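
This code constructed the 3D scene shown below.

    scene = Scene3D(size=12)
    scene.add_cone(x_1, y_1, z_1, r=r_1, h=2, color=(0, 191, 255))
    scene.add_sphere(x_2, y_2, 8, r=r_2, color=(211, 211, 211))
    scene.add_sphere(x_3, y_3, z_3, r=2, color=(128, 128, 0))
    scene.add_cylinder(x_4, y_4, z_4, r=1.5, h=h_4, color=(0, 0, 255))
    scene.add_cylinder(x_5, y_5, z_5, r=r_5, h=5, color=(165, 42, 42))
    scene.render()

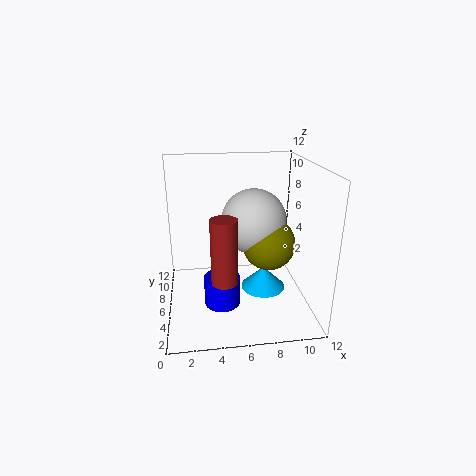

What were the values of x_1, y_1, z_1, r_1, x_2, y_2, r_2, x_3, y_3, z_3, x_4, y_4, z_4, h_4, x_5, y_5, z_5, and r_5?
x_1 = 8.5, y_1 = 7, z_1 = 0.5, r_1 = 2, x_2 = 7, y_2 = 4.5, r_2 = 2.5, x_3 = 8, y_3 = 3.5, z_3 = 6.5, x_4 = 4.5, y_4 = 5, z_4 = 0.5, h_4 = 2.5, x_5 = 4.5, y_5 = 2.5, z_5 = 4, r_5 = 1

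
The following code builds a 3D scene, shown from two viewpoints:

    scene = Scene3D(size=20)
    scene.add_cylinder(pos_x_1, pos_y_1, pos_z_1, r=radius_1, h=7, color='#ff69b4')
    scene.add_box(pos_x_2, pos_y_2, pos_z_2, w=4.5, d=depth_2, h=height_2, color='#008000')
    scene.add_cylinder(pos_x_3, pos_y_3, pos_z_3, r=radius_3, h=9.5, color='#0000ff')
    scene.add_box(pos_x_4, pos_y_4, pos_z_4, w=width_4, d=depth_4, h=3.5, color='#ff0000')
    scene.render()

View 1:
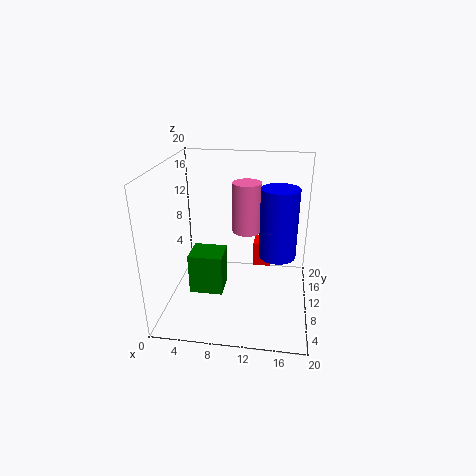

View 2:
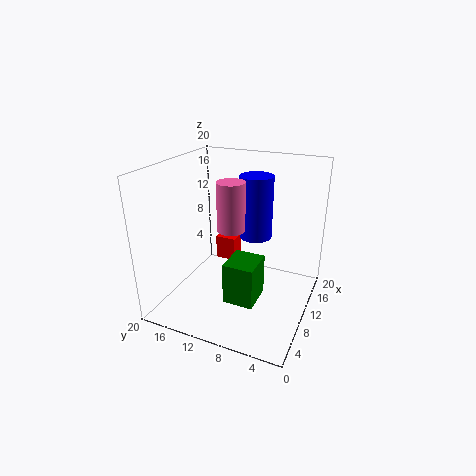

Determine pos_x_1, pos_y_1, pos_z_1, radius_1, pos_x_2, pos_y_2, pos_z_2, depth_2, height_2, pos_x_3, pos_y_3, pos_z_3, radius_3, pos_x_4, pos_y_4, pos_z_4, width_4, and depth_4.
pos_x_1 = 11; pos_y_1 = 11.5; pos_z_1 = 10.5; radius_1 = 2; pos_x_2 = 4; pos_y_2 = 5.5; pos_z_2 = 3.5; depth_2 = 4; height_2 = 5.5; pos_x_3 = 15.5; pos_y_3 = 9.5; pos_z_3 = 8; radius_3 = 2.5; pos_x_4 = 12; pos_y_4 = 11.5; pos_z_4 = 5; width_4 = 2.5; depth_4 = 3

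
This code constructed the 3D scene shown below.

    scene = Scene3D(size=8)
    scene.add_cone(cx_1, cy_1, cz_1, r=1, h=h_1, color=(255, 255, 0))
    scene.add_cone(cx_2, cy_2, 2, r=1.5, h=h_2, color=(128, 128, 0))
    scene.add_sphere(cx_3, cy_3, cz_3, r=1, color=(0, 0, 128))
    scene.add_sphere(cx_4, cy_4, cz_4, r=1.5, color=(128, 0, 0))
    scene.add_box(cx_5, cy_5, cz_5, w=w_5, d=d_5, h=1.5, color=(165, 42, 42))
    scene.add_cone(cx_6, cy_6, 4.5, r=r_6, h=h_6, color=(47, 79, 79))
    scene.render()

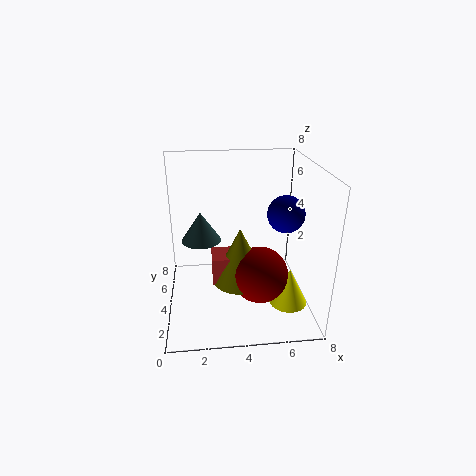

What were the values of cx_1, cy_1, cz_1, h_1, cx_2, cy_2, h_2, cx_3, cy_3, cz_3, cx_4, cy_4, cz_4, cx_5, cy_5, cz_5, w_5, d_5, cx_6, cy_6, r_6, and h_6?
cx_1 = 6.5, cy_1 = 2, cz_1 = 1, h_1 = 2, cx_2 = 4, cy_2 = 3, h_2 = 3, cx_3 = 6.5, cy_3 = 3.5, cz_3 = 5.5, cx_4 = 5, cy_4 = 2.5, cz_4 = 2.5, cx_5 = 2.5, cy_5 = 2.5, cz_5 = 2, w_5 = 1.5, d_5 = 1.5, cx_6 = 2, cy_6 = 3, r_6 = 1, h_6 = 1.5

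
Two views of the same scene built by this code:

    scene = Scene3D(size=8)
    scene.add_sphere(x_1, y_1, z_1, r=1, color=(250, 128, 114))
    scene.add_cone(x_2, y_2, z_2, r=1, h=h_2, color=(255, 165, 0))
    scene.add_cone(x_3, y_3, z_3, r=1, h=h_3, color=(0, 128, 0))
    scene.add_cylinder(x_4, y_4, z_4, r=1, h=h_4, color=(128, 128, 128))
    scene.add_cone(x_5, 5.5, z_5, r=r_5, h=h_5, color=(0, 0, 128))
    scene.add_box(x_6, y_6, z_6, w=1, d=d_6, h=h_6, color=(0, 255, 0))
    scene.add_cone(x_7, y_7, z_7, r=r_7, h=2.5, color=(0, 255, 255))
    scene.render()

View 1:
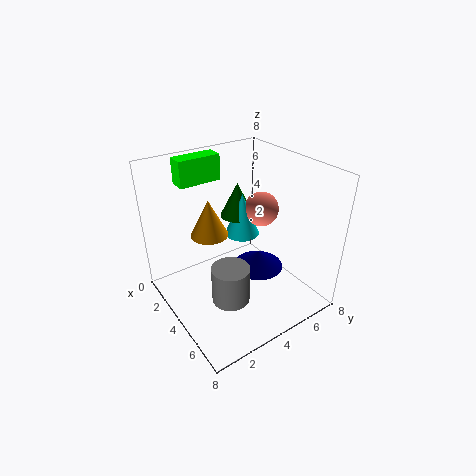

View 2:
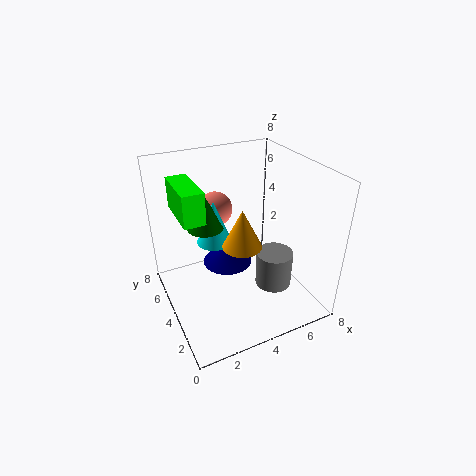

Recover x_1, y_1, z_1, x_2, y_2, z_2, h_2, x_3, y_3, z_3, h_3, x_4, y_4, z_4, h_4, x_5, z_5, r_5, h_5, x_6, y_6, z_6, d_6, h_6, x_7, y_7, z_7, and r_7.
x_1 = 3.5
y_1 = 6
z_1 = 5
x_2 = 3.5
y_2 = 2.5
z_2 = 4.5
h_2 = 2
x_3 = 2.5
y_3 = 5
z_3 = 4.5
h_3 = 2
x_4 = 5.5
y_4 = 2.5
z_4 = 1.5
h_4 = 2
x_5 = 4
z_5 = 1.5
r_5 = 1.5
h_5 = 1
x_6 = 0.5
y_6 = 2
z_6 = 6.5
d_6 = 2.5
h_6 = 1.5
x_7 = 3
y_7 = 5
z_7 = 3.5
r_7 = 1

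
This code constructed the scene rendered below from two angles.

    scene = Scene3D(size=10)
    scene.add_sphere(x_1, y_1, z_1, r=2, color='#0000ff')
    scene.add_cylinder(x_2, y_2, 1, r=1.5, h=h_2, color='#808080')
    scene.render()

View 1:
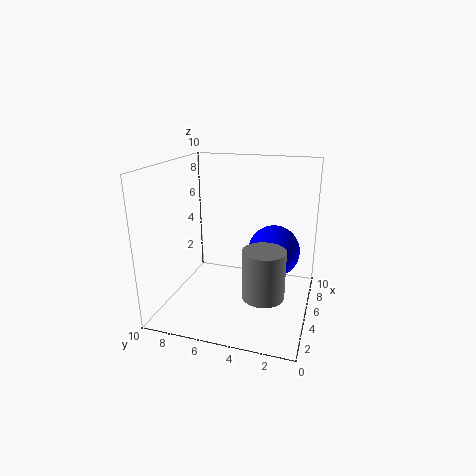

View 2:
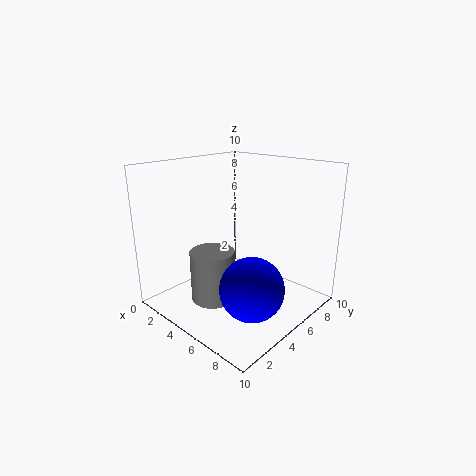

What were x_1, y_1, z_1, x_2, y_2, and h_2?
x_1 = 8
y_1 = 3
z_1 = 3
x_2 = 4.5
y_2 = 3
h_2 = 3.5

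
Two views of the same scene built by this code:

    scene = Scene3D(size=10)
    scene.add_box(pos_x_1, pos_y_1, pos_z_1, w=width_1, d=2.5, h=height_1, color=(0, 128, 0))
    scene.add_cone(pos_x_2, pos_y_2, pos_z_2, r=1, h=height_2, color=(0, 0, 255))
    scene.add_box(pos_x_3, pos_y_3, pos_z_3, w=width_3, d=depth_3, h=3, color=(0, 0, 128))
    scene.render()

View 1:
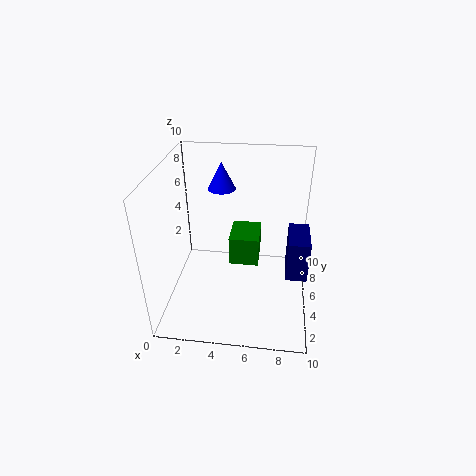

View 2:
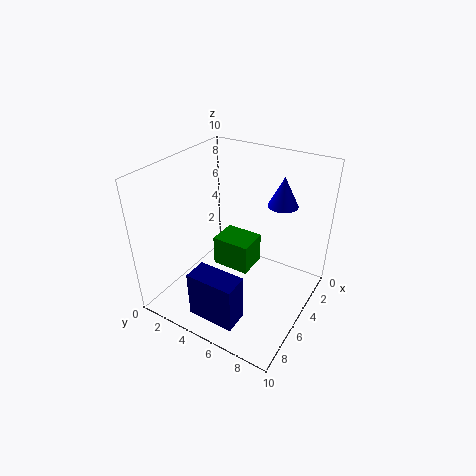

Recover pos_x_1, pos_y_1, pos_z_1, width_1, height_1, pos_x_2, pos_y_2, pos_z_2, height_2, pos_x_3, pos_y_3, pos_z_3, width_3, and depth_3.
pos_x_1 = 4.5; pos_y_1 = 4; pos_z_1 = 3.5; width_1 = 2; height_1 = 2; pos_x_2 = 3.5; pos_y_2 = 7.5; pos_z_2 = 7.5; height_2 = 2; pos_x_3 = 8.5; pos_y_3 = 4.5; pos_z_3 = 2; width_3 = 1.5; depth_3 = 3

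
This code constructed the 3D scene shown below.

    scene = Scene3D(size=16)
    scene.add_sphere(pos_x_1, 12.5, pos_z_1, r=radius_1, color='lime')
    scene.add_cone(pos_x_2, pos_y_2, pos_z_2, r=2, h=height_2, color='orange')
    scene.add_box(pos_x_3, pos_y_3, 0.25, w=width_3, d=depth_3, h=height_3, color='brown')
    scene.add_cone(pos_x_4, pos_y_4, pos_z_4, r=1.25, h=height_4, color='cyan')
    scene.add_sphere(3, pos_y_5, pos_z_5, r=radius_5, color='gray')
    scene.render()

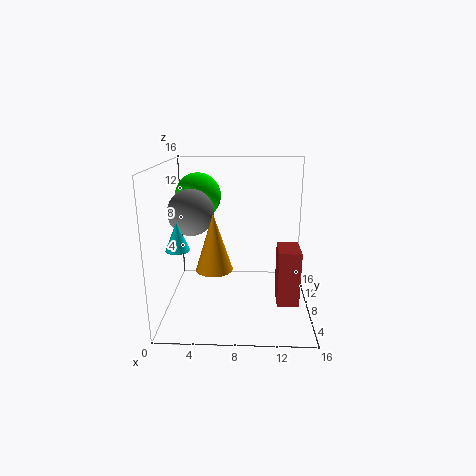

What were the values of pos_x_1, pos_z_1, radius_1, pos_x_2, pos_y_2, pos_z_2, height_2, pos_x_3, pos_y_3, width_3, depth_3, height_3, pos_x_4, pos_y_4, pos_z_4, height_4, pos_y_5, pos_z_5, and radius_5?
pos_x_1 = 3; pos_z_1 = 11.75; radius_1 = 2.75; pos_x_2 = 5.5; pos_y_2 = 6.25; pos_z_2 = 5; height_2 = 6.25; pos_x_3 = 12.5; pos_y_3 = 6.5; width_3 = 2.5; depth_3 = 3.75; height_3 = 6.5; pos_x_4 = 2; pos_y_4 = 4.75; pos_z_4 = 7.75; height_4 = 3; pos_y_5 = 7.5; pos_z_5 = 11; radius_5 = 2.5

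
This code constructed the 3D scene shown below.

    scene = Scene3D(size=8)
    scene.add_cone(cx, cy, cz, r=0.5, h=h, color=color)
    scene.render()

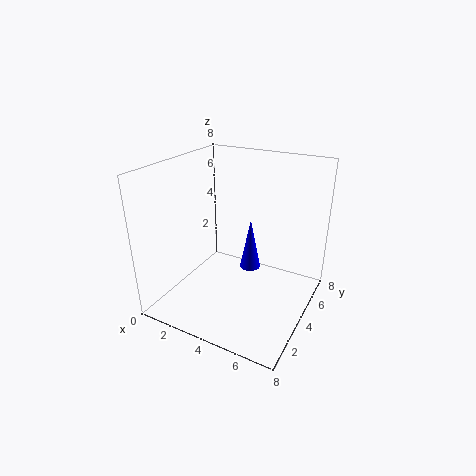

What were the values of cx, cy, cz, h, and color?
cx = 5.5
cy = 2.5
cz = 3.5
h = 2.5
color = 'blue'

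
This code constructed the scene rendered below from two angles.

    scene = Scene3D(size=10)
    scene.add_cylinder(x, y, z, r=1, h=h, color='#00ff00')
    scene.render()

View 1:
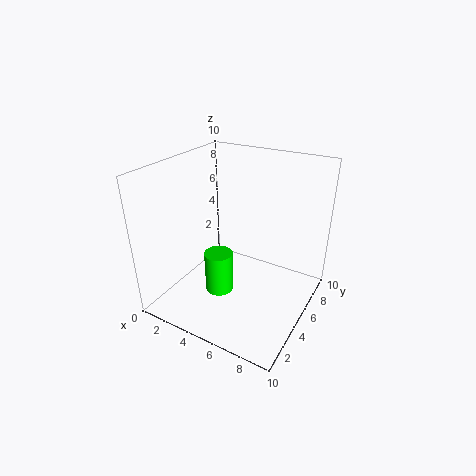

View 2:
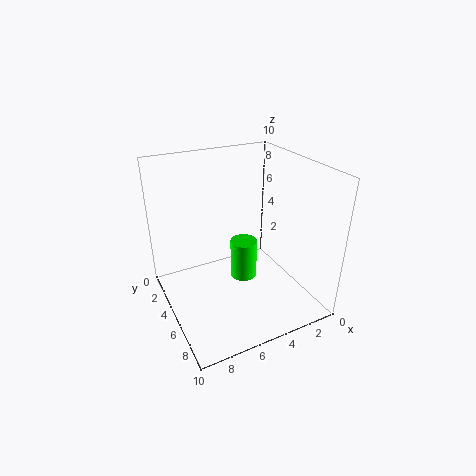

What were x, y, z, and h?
x = 4
y = 4
z = 1
h = 3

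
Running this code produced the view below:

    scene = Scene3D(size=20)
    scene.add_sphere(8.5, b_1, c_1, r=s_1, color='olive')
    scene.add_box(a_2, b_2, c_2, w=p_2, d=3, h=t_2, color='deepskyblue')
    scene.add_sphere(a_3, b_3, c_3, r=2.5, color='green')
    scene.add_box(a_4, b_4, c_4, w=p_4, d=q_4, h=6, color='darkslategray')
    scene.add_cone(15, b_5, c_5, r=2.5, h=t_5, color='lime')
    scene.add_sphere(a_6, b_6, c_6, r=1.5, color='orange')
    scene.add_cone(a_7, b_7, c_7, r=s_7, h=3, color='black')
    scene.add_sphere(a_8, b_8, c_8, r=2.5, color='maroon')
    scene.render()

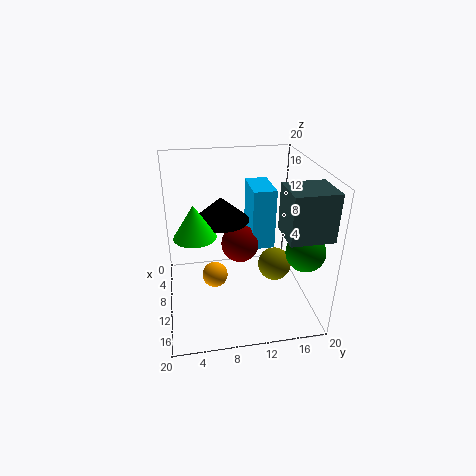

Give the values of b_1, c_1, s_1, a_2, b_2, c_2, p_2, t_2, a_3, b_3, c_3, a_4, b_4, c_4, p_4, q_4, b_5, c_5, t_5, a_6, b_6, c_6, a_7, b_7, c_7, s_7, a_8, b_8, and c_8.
b_1 = 16, c_1 = 4, s_1 = 2.5, a_2 = 7, b_2 = 11.5, c_2 = 9.5, p_2 = 5.5, t_2 = 8, a_3 = 16, b_3 = 17.5, c_3 = 10.5, a_4 = 13.5, b_4 = 14.5, c_4 = 13, p_4 = 5, q_4 = 5.5, b_5 = 4, c_5 = 13.5, t_5 = 4, a_6 = 16.5, b_6 = 6, c_6 = 9, a_7 = 12, b_7 = 7.5, c_7 = 14, s_7 = 3.5, a_8 = 11.5, b_8 = 10, c_8 = 10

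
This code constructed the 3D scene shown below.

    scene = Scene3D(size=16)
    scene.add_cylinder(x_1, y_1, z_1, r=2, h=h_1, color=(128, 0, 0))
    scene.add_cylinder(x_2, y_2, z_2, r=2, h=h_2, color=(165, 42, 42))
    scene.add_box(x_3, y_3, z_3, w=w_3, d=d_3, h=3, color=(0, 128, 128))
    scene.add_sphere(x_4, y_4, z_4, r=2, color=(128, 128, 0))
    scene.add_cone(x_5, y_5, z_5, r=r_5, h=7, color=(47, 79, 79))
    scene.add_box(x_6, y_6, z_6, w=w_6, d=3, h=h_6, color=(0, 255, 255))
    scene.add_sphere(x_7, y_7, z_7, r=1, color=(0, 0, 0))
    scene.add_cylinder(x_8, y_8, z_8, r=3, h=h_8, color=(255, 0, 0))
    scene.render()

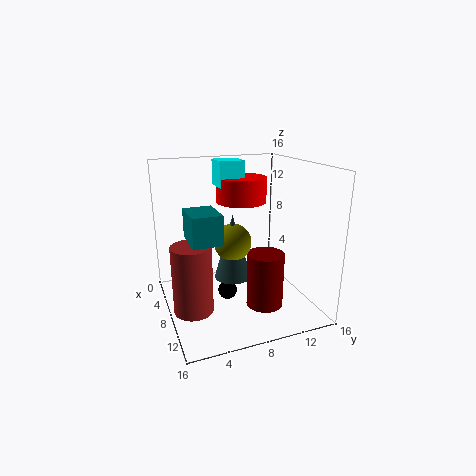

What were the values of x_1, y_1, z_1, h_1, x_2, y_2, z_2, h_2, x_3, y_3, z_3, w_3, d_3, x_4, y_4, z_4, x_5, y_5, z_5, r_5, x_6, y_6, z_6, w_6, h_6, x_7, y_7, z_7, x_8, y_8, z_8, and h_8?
x_1 = 11
y_1 = 10
z_1 = 1
h_1 = 6
x_2 = 11
y_2 = 2
z_2 = 2
h_2 = 7
x_3 = 8
y_3 = 2
z_3 = 9
w_3 = 4
d_3 = 3
x_4 = 9
y_4 = 7
z_4 = 8
x_5 = 9
y_5 = 7
z_5 = 4
r_5 = 2
x_6 = 2
y_6 = 7
z_6 = 13
w_6 = 3
h_6 = 3
x_7 = 10
y_7 = 6
z_7 = 3
x_8 = 4
y_8 = 10
z_8 = 11
h_8 = 3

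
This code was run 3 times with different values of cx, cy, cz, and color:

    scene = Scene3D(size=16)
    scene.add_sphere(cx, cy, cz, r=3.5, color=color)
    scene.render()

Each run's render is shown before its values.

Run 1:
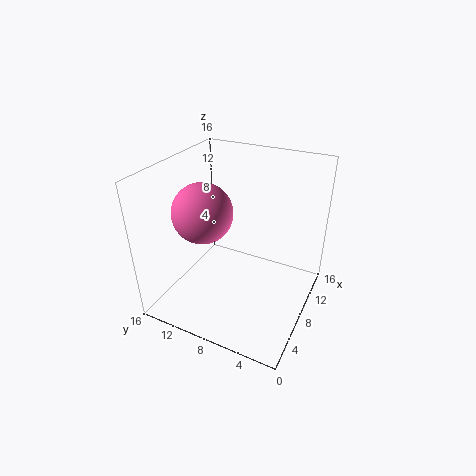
cx = 8, cy = 12.5, cz = 10, color = 'hotpink'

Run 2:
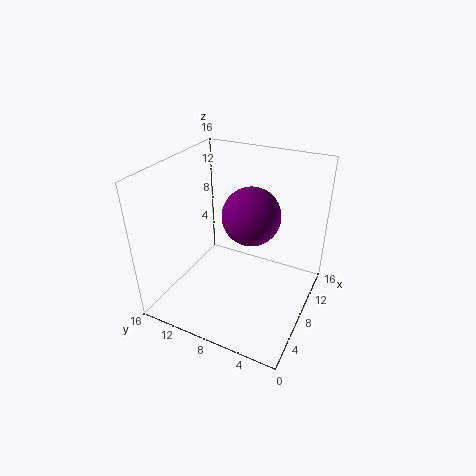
cx = 11.5, cy = 8, cz = 9, color = 'purple'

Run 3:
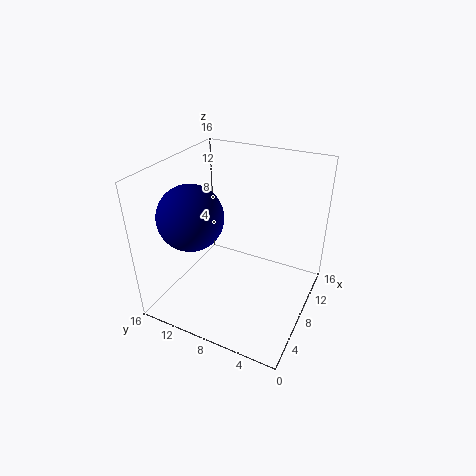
cx = 5, cy = 12, cz = 11, color = 'navy'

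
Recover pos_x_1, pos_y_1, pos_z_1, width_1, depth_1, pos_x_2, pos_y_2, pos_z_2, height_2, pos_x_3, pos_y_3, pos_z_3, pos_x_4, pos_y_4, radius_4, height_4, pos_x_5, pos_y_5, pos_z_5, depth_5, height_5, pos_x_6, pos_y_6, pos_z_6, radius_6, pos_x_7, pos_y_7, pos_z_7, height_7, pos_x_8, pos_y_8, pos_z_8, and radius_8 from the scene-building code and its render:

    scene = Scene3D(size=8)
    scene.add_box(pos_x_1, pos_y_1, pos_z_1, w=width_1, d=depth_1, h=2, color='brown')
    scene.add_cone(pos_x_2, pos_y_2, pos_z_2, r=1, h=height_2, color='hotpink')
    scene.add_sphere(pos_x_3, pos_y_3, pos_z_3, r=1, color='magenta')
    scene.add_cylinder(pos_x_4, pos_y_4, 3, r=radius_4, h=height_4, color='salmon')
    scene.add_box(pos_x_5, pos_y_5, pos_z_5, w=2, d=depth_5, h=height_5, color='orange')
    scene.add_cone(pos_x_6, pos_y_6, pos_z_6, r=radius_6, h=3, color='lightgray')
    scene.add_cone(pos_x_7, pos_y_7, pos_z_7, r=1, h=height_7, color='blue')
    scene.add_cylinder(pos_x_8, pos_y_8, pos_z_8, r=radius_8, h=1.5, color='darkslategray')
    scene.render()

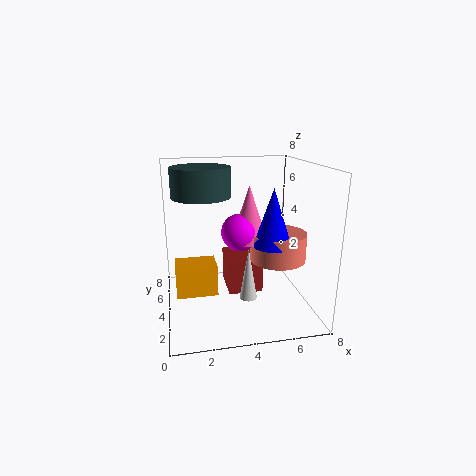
pos_x_1 = 3.5; pos_y_1 = 4; pos_z_1 = 0.5; width_1 = 2; depth_1 = 2.5; pos_x_2 = 4.5; pos_y_2 = 3.5; pos_z_2 = 4; height_2 = 3; pos_x_3 = 4; pos_y_3 = 3.5; pos_z_3 = 4.5; pos_x_4 = 6; pos_y_4 = 3; radius_4 = 1.5; height_4 = 1.5; pos_x_5 = 0.5; pos_y_5 = 1.5; pos_z_5 = 2; depth_5 = 1.5; height_5 = 1.5; pos_x_6 = 4.5; pos_y_6 = 3.5; pos_z_6 = 0.5; radius_6 = 0.5; pos_x_7 = 5.5; pos_y_7 = 2.5; pos_z_7 = 4; height_7 = 3; pos_x_8 = 2; pos_y_8 = 3.5; pos_z_8 = 6.5; radius_8 = 1.5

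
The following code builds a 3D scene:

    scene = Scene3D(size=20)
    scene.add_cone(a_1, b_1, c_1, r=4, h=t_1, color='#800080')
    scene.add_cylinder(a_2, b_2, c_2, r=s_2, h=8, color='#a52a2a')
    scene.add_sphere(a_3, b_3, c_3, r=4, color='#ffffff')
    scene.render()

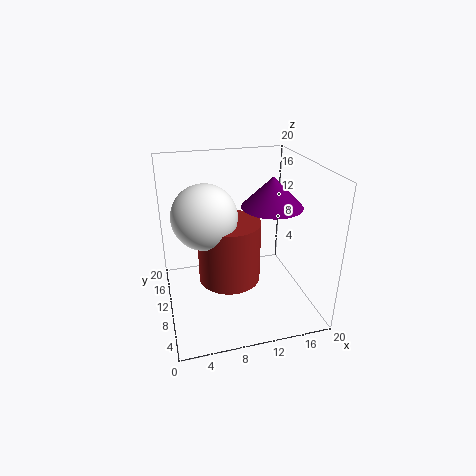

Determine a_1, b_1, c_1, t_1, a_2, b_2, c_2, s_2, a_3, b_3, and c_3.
a_1 = 14; b_1 = 8; c_1 = 15; t_1 = 4; a_2 = 8; b_2 = 7; c_2 = 6; s_2 = 4; a_3 = 5; b_3 = 7; c_3 = 15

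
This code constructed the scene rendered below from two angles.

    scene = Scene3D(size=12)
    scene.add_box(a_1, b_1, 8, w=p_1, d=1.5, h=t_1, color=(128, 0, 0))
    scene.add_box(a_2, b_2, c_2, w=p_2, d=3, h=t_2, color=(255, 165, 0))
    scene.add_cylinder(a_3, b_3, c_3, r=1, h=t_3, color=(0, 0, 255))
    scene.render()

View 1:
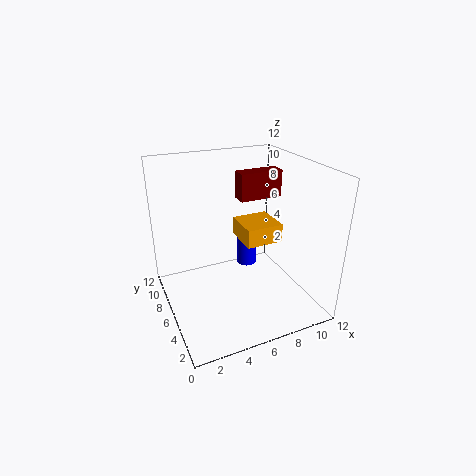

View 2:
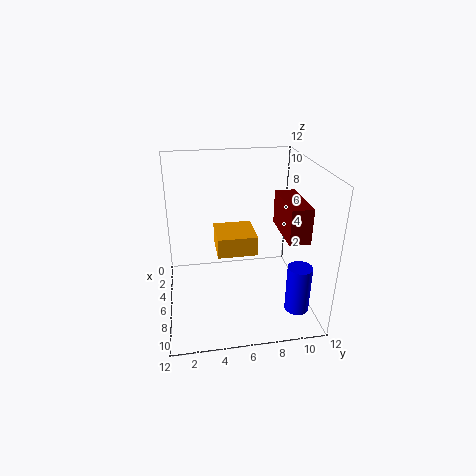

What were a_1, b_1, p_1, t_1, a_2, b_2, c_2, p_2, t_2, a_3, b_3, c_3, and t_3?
a_1 = 7.5; b_1 = 8.5; p_1 = 4; t_1 = 2.5; a_2 = 6; b_2 = 4; c_2 = 6; p_2 = 3; t_2 = 1.5; a_3 = 9; b_3 = 10.5; c_3 = 0.5; t_3 = 4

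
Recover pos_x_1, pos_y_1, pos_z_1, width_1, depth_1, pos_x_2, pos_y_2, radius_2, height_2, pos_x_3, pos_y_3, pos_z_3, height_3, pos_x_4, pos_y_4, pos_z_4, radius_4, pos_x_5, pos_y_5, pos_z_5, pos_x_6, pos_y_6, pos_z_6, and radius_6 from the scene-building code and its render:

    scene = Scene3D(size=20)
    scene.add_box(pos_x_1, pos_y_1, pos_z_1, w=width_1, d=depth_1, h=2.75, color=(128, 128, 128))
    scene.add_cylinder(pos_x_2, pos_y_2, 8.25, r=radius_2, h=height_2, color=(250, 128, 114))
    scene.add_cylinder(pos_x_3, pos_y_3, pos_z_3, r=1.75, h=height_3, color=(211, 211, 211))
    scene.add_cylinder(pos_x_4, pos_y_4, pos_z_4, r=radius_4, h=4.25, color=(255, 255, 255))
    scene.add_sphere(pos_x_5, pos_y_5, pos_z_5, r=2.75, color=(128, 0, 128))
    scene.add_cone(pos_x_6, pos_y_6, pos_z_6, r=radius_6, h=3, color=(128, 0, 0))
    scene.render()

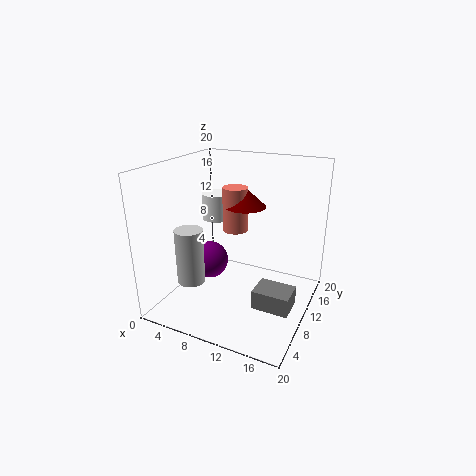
pos_x_1 = 13, pos_y_1 = 8, pos_z_1 = 0.5, width_1 = 5.25, depth_1 = 4, pos_x_2 = 6.5, pos_y_2 = 16.25, radius_2 = 2, height_2 = 7, pos_x_3 = 6.75, pos_y_3 = 3, pos_z_3 = 6.25, height_3 = 7, pos_x_4 = 2.75, pos_y_4 = 16.75, pos_z_4 = 9.5, radius_4 = 2.25, pos_x_5 = 5, pos_y_5 = 10.5, pos_z_5 = 5.25, pos_x_6 = 8, pos_y_6 = 16.75, pos_z_6 = 12.25, radius_6 = 3.25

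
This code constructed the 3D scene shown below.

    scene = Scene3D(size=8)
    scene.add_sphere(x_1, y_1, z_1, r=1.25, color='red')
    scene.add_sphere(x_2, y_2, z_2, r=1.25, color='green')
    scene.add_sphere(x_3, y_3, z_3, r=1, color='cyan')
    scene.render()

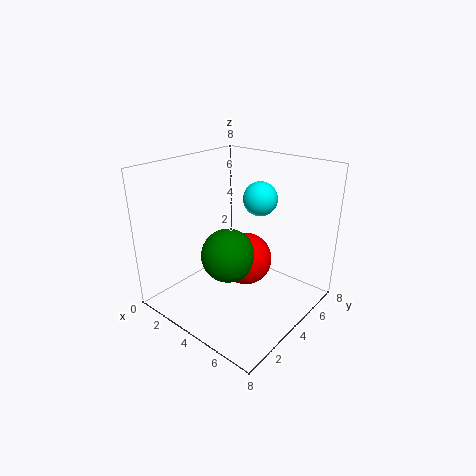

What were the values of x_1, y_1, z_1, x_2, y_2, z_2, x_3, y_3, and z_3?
x_1 = 5.75, y_1 = 2.5, z_1 = 4, x_2 = 5.5, y_2 = 1.5, z_2 = 4.5, x_3 = 4, y_3 = 6, z_3 = 5.75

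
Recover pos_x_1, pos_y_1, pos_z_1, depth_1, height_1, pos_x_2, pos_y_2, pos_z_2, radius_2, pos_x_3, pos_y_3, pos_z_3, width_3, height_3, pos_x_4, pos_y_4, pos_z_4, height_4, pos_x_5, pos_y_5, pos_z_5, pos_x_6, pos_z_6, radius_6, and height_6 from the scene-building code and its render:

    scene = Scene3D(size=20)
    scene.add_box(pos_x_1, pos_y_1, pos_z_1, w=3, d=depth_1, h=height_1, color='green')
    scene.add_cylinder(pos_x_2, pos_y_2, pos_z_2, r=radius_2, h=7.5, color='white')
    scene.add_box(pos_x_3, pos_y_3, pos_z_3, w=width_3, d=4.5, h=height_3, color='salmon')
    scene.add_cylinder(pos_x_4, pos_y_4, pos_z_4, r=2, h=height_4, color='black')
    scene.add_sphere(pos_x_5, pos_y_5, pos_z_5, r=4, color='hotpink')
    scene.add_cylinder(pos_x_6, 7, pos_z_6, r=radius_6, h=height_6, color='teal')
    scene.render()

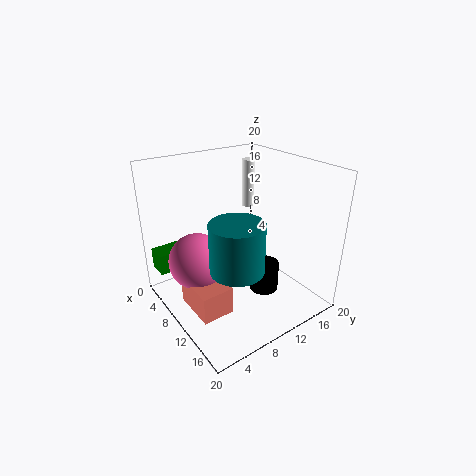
pos_x_1 = 1.5, pos_y_1 = 0.5, pos_z_1 = 4.5, depth_1 = 4, height_1 = 3, pos_x_2 = 3, pos_y_2 = 17, pos_z_2 = 11, radius_2 = 1, pos_x_3 = 6.5, pos_y_3 = 2.5, pos_z_3 = 0.5, width_3 = 6.5, height_3 = 4, pos_x_4 = 13.5, pos_y_4 = 12, pos_z_4 = 3, height_4 = 4, pos_x_5 = 7, pos_y_5 = 5, pos_z_5 = 6.5, pos_x_6 = 14, pos_z_6 = 8, radius_6 = 3.5, height_6 = 6.5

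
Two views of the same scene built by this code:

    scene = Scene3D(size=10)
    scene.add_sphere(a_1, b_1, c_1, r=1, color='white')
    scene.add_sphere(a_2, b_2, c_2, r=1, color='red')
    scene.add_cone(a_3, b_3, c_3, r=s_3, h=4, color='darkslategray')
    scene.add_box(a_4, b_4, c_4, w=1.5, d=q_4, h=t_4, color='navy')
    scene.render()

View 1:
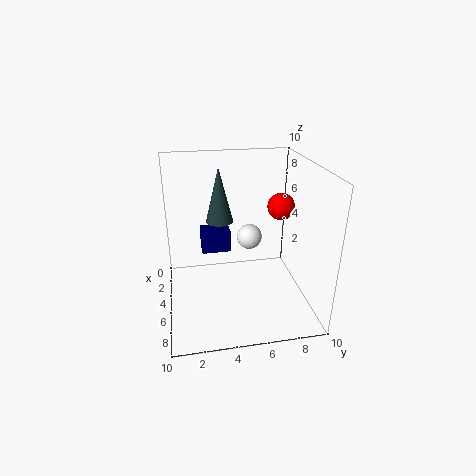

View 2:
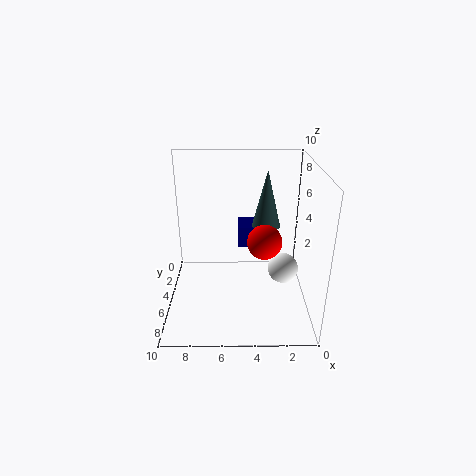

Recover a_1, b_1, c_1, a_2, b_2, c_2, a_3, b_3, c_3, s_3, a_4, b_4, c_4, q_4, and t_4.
a_1 = 2, b_1 = 6.5, c_1 = 3.5, a_2 = 3.5, b_2 = 8.5, c_2 = 6.5, a_3 = 3, b_3 = 4, c_3 = 5.5, s_3 = 1, a_4 = 3.5, b_4 = 2.5, c_4 = 4, q_4 = 2, t_4 = 1.5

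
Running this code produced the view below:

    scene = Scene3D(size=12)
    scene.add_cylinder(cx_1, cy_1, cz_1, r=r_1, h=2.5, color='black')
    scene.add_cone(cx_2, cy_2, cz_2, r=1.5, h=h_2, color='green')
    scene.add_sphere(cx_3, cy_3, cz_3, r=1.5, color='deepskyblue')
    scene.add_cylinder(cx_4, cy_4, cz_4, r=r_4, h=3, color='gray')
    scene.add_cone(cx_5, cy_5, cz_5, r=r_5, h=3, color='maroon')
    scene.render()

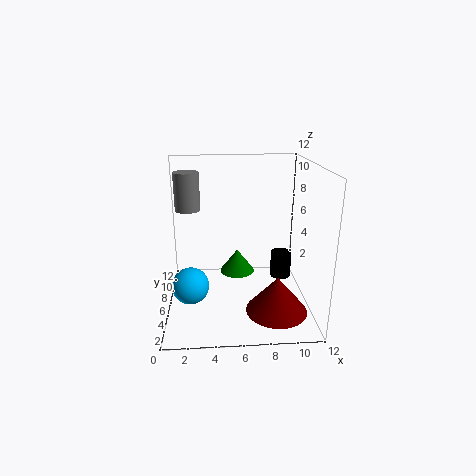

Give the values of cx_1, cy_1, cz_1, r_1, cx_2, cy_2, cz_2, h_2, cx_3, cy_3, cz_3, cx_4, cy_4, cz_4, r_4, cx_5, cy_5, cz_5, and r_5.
cx_1 = 10.5
cy_1 = 9.5
cz_1 = 0.5
r_1 = 1
cx_2 = 6
cy_2 = 7
cz_2 = 2.5
h_2 = 2
cx_3 = 2
cy_3 = 4.5
cz_3 = 2.5
cx_4 = 2
cy_4 = 6
cz_4 = 8.5
r_4 = 1
cx_5 = 9
cy_5 = 3.5
cz_5 = 0.5
r_5 = 2.5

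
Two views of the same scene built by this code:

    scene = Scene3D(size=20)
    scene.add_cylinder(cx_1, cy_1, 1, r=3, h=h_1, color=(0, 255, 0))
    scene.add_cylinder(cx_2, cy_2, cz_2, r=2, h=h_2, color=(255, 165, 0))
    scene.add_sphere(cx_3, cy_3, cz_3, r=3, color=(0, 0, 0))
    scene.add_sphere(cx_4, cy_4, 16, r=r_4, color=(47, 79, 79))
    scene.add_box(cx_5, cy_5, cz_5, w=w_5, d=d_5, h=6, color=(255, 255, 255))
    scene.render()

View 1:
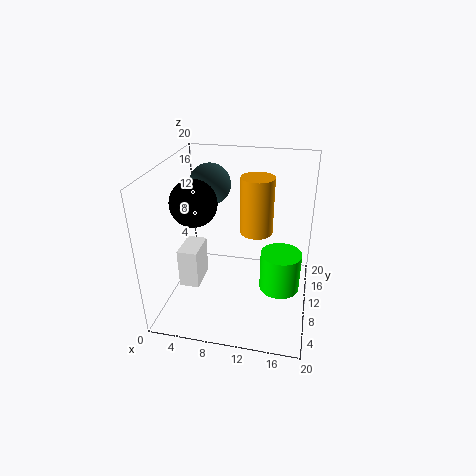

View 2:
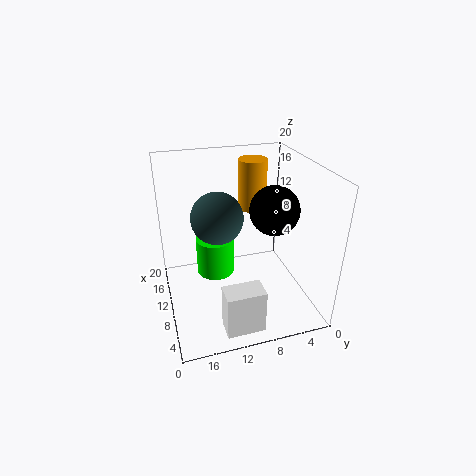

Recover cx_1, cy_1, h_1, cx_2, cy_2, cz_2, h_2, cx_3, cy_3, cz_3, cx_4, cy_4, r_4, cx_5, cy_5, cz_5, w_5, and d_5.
cx_1 = 16; cy_1 = 12; h_1 = 6; cx_2 = 13; cy_2 = 7; cz_2 = 13; h_2 = 7; cx_3 = 5; cy_3 = 7; cz_3 = 16; cx_4 = 5; cy_4 = 14; r_4 = 3; cx_5 = 1; cy_5 = 9; cz_5 = 1; w_5 = 3; d_5 = 5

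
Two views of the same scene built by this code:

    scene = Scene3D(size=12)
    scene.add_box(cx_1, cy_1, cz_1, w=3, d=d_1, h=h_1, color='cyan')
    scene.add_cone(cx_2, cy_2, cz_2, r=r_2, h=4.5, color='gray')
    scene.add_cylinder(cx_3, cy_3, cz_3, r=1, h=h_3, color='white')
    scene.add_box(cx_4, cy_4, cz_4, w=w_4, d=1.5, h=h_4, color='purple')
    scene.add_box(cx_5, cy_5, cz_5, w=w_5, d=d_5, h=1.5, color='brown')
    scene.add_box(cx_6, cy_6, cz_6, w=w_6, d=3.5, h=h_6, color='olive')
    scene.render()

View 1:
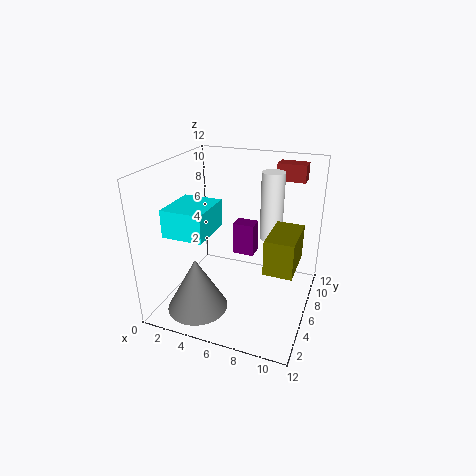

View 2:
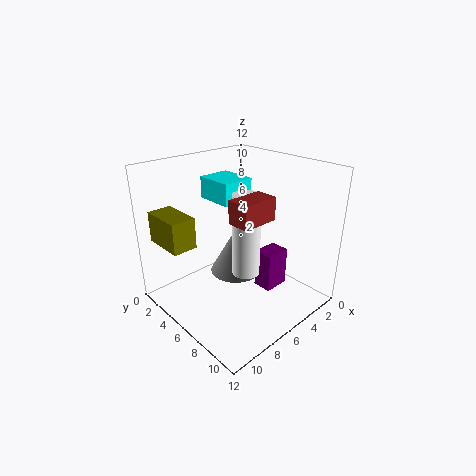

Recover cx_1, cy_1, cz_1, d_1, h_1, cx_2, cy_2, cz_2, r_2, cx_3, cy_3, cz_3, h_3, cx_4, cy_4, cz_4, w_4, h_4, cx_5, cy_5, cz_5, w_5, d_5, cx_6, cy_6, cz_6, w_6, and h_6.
cx_1 = 2.5
cy_1 = 0.5
cz_1 = 8
d_1 = 3.5
h_1 = 2
cx_2 = 3.5
cy_2 = 3
cz_2 = 0.5
r_2 = 2.5
cx_3 = 8
cy_3 = 9
cz_3 = 5
h_3 = 6
cx_4 = 4.5
cy_4 = 8.5
cz_4 = 3
w_4 = 2
h_4 = 3
cx_5 = 8
cy_5 = 10
cz_5 = 10
w_5 = 2.5
d_5 = 1.5
cx_6 = 9.5
cy_6 = 1.5
cz_6 = 6
w_6 = 2
h_6 = 2.5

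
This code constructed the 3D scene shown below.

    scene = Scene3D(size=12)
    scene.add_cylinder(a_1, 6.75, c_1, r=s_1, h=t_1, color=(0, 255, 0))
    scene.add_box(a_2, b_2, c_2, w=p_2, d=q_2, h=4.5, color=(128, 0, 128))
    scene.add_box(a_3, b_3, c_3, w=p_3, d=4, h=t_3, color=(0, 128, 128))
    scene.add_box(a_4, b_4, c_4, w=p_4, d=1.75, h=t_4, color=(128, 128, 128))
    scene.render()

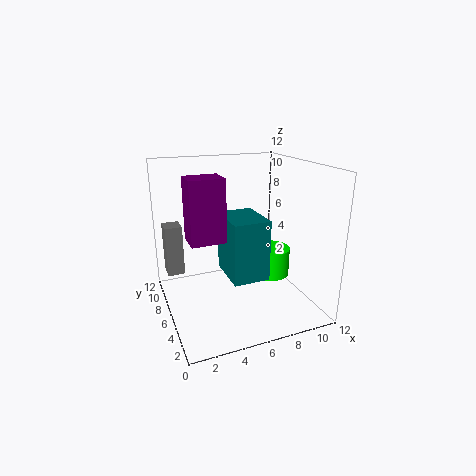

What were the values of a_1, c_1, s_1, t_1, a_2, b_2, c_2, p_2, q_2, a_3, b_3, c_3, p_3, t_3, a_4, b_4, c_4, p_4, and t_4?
a_1 = 9.5; c_1 = 1.75; s_1 = 1.75; t_1 = 2.5; a_2 = 1.25; b_2 = 2.5; c_2 = 7.25; p_2 = 2.5; q_2 = 2; a_3 = 4.75; b_3 = 3.5; c_3 = 3; p_3 = 3; t_3 = 5; a_4 = 0.5; b_4 = 9; c_4 = 2; p_4 = 1.5; t_4 = 4.5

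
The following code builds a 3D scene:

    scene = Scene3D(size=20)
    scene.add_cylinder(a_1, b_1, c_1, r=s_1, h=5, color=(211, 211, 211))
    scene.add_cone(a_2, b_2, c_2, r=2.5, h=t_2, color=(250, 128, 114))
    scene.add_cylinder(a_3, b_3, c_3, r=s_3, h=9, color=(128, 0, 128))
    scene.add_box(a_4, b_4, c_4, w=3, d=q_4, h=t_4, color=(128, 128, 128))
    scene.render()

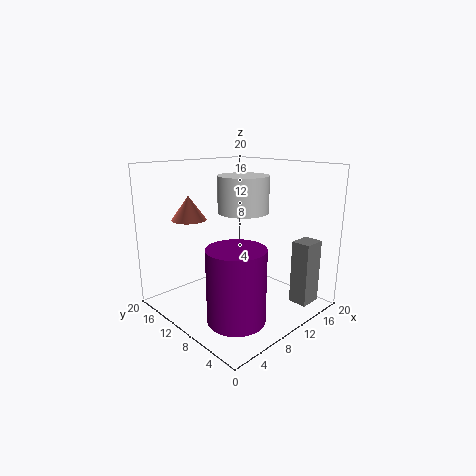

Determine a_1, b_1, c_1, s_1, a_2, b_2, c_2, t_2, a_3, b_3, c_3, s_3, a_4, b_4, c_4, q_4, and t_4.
a_1 = 11
b_1 = 10
c_1 = 13.5
s_1 = 3.5
a_2 = 6.5
b_2 = 16.5
c_2 = 12
t_2 = 3.5
a_3 = 4
b_3 = 4
c_3 = 2.5
s_3 = 3.5
a_4 = 13
b_4 = 0.5
c_4 = 2
q_4 = 2.5
t_4 = 8.5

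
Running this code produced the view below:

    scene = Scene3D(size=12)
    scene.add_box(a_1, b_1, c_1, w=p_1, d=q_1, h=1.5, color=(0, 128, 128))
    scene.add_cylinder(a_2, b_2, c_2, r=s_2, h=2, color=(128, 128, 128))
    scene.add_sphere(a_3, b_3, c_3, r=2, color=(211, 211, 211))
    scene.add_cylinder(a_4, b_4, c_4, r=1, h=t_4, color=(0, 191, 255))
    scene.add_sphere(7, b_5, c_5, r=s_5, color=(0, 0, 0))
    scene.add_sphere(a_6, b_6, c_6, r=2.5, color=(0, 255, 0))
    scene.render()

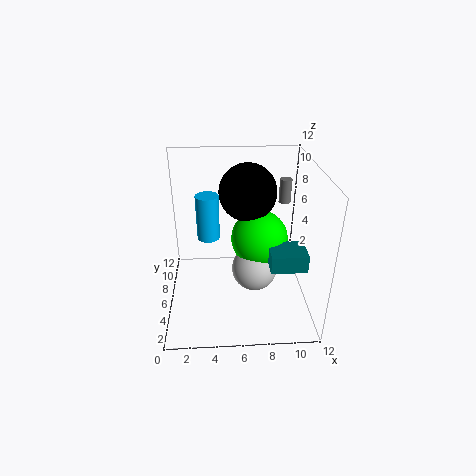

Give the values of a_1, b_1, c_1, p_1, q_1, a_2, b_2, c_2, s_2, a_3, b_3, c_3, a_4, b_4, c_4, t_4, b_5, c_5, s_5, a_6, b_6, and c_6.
a_1 = 8.5; b_1 = 3.5; c_1 = 4; p_1 = 3; q_1 = 2.5; a_2 = 10; b_2 = 7.5; c_2 = 8.5; s_2 = 0.5; a_3 = 7.5; b_3 = 6.5; c_3 = 2.5; a_4 = 3.5; b_4 = 8; c_4 = 5; t_4 = 4; b_5 = 8.5; c_5 = 9; s_5 = 2.5; a_6 = 8; b_6 = 7.5; c_6 = 5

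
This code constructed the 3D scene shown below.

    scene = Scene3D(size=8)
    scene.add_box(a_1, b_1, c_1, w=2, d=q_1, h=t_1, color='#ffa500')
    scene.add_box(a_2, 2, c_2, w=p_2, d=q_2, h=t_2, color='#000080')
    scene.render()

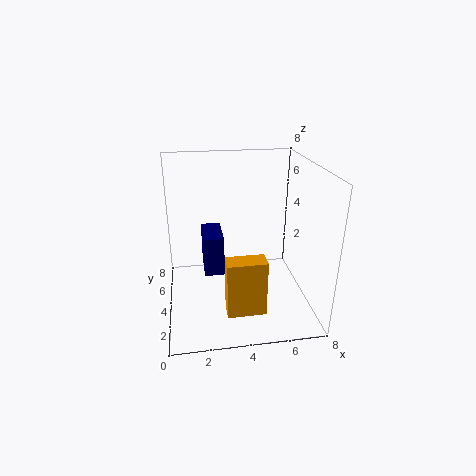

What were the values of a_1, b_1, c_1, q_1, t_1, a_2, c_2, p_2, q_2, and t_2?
a_1 = 3; b_1 = 1; c_1 = 1; q_1 = 1; t_1 = 3; a_2 = 2; c_2 = 3; p_2 = 1; q_2 = 2; t_2 = 2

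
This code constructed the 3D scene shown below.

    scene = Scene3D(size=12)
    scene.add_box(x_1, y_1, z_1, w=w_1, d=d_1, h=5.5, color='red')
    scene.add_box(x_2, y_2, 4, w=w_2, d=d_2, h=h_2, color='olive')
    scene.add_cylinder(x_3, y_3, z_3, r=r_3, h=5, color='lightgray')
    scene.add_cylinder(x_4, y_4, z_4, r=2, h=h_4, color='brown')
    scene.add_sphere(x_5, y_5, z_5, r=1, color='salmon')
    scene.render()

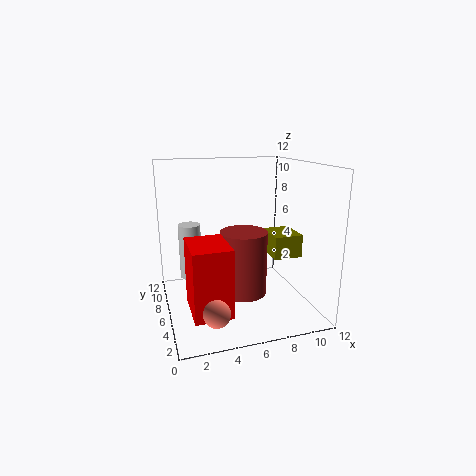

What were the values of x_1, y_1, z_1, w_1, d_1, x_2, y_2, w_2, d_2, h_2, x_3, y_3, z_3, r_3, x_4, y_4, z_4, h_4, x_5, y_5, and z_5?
x_1 = 1.5
y_1 = 2
z_1 = 1
w_1 = 3
d_1 = 4
x_2 = 9
y_2 = 5
w_2 = 2.5
d_2 = 3
h_2 = 2
x_3 = 2.5
y_3 = 9.5
z_3 = 1.5
r_3 = 1
x_4 = 6.5
y_4 = 6
z_4 = 1
h_4 = 5.5
x_5 = 3
y_5 = 1.5
z_5 = 2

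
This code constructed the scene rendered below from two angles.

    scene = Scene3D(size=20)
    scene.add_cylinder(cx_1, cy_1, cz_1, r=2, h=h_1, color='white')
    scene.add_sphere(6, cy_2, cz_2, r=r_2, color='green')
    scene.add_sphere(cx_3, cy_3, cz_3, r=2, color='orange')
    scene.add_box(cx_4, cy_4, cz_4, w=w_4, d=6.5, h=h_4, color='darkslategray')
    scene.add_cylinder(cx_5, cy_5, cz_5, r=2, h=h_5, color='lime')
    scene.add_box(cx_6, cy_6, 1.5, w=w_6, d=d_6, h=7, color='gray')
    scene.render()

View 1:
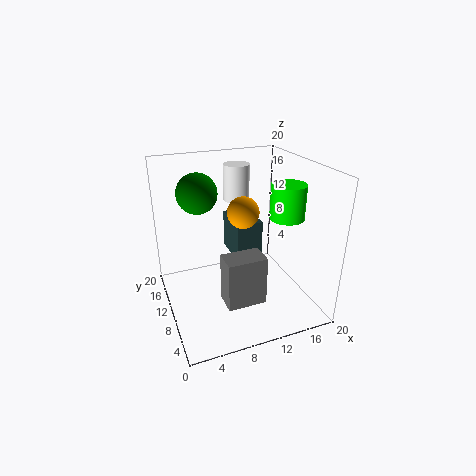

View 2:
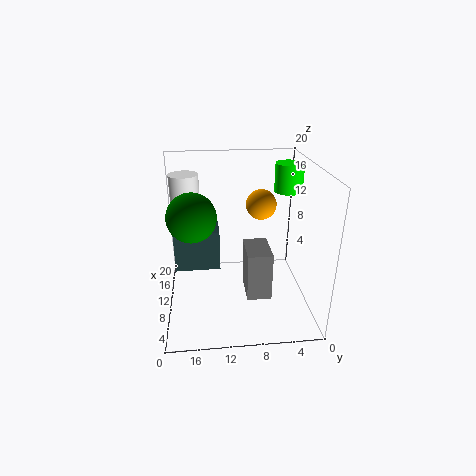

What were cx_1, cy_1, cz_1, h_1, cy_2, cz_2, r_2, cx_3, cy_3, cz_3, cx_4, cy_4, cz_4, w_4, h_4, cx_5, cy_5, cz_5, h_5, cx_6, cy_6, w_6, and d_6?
cx_1 = 12.5; cy_1 = 17; cz_1 = 13; h_1 = 5.5; cy_2 = 16; cz_2 = 15; r_2 = 3; cx_3 = 9.5; cy_3 = 7; cz_3 = 15; cx_4 = 11; cy_4 = 12.5; cz_4 = 4.5; w_4 = 4; h_4 = 6; cx_5 = 13; cy_5 = 2.5; cz_5 = 15.5; h_5 = 4; cx_6 = 7; cy_6 = 5.5; w_6 = 5.5; d_6 = 3.5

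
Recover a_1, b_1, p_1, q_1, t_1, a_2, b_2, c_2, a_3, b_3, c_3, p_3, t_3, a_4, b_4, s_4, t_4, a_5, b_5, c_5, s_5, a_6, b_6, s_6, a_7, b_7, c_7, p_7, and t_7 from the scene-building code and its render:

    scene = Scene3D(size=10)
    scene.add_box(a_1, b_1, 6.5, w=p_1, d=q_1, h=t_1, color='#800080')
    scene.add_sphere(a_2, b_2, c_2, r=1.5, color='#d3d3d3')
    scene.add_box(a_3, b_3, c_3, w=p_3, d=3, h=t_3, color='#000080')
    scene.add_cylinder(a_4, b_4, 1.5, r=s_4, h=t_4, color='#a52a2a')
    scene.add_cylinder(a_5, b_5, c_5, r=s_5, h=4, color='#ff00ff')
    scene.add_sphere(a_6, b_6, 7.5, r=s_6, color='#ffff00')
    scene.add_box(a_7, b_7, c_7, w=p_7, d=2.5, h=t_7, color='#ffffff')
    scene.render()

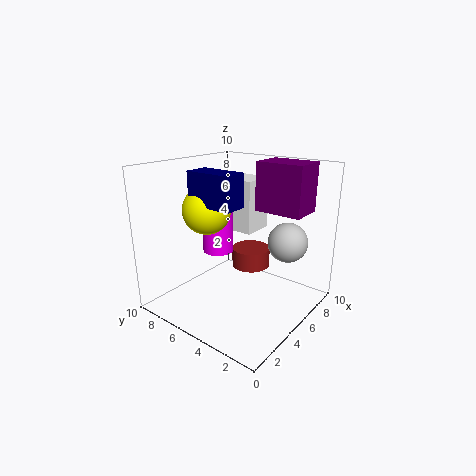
a_1 = 7; b_1 = 1.5; p_1 = 2.5; q_1 = 3.5; t_1 = 3.5; a_2 = 8.5; b_2 = 3; c_2 = 4; a_3 = 1.5; b_3 = 3; c_3 = 8; p_3 = 1.5; t_3 = 2; a_4 = 8; b_4 = 6; s_4 = 1.5; t_4 = 1.5; a_5 = 3.5; b_5 = 5.5; c_5 = 4.5; s_5 = 1; a_6 = 2.5; b_6 = 5.5; s_6 = 1.5; a_7 = 7; b_7 = 5.5; c_7 = 4.5; p_7 = 2.5; t_7 = 4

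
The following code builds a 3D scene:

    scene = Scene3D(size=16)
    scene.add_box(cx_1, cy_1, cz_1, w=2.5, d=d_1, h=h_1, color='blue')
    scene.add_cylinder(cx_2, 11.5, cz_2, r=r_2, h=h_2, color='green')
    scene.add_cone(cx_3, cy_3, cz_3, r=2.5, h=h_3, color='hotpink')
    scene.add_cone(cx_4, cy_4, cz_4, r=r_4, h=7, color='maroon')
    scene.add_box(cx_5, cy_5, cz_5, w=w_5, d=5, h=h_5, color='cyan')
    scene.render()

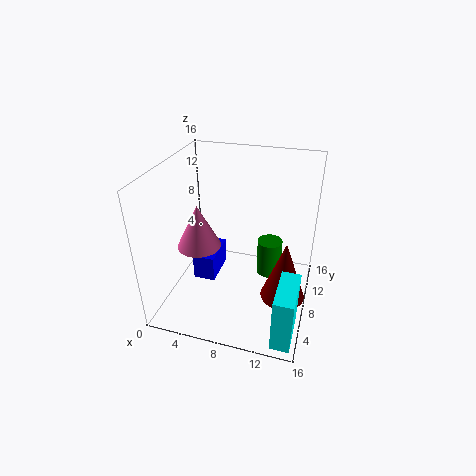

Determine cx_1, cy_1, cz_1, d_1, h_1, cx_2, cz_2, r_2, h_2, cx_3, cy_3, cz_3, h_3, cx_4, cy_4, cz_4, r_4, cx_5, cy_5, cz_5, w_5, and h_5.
cx_1 = 3; cy_1 = 6.5; cz_1 = 2.5; d_1 = 4.5; h_1 = 3; cx_2 = 11; cz_2 = 1.5; r_2 = 1.5; h_2 = 4.5; cx_3 = 3.5; cy_3 = 7.5; cz_3 = 6.5; h_3 = 5; cx_4 = 13.5; cy_4 = 7.5; cz_4 = 1.5; r_4 = 2.5; cx_5 = 13.5; cy_5 = 0.5; cz_5 = 0.5; w_5 = 2; h_5 = 6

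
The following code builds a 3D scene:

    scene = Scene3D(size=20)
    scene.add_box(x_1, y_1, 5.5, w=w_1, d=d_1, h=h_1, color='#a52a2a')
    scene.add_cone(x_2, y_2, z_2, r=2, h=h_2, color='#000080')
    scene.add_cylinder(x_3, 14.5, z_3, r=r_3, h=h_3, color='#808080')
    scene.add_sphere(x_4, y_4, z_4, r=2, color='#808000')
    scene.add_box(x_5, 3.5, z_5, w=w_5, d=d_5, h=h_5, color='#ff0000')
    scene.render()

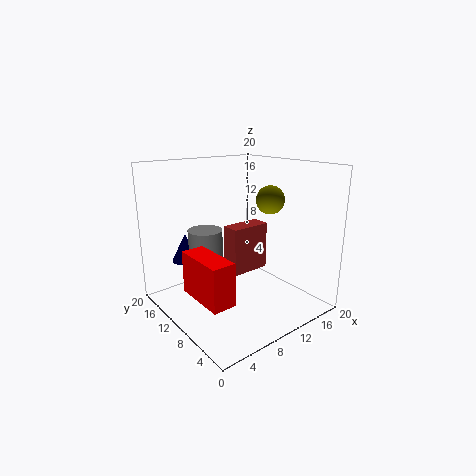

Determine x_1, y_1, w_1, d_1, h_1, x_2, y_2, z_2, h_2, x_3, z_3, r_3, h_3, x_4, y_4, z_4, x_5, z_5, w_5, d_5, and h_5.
x_1 = 8, y_1 = 8, w_1 = 5.5, d_1 = 2.5, h_1 = 6.5, x_2 = 5, y_2 = 16, z_2 = 6, h_2 = 4, x_3 = 7.5, z_3 = 2, r_3 = 2.5, h_3 = 8.5, x_4 = 14.5, y_4 = 8.5, z_4 = 15, x_5 = 1.5, z_5 = 4.5, w_5 = 3, d_5 = 7, h_5 = 5.5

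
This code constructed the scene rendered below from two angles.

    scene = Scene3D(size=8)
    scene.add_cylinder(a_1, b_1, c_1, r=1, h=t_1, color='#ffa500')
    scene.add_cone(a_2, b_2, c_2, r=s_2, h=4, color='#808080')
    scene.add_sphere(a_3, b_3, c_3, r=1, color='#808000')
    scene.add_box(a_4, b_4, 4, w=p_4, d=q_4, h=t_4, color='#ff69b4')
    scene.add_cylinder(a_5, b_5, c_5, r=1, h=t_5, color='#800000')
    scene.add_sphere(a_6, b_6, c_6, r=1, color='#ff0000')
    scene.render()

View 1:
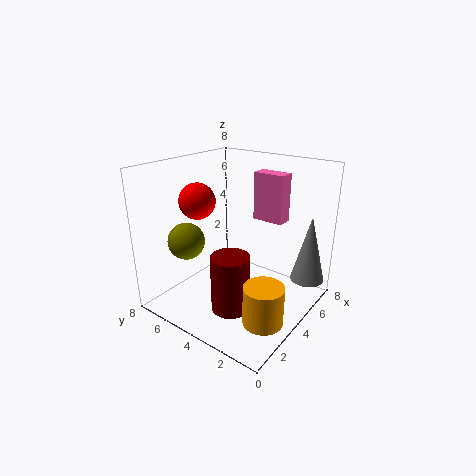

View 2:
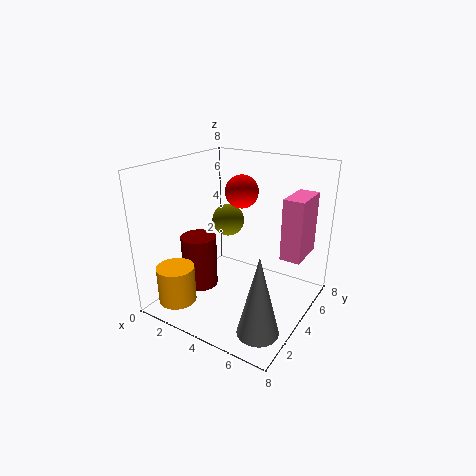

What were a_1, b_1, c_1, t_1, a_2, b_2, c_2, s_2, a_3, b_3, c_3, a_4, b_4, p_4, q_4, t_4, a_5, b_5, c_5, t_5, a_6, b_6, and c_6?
a_1 = 2, b_1 = 1, c_1 = 1, t_1 = 2, a_2 = 7, b_2 = 1, c_2 = 1, s_2 = 1, a_3 = 2, b_3 = 6, c_3 = 4, a_4 = 7, b_4 = 3, p_4 = 1, q_4 = 2, t_4 = 3, a_5 = 2, b_5 = 3, c_5 = 1, t_5 = 3, a_6 = 3, b_6 = 6, c_6 = 6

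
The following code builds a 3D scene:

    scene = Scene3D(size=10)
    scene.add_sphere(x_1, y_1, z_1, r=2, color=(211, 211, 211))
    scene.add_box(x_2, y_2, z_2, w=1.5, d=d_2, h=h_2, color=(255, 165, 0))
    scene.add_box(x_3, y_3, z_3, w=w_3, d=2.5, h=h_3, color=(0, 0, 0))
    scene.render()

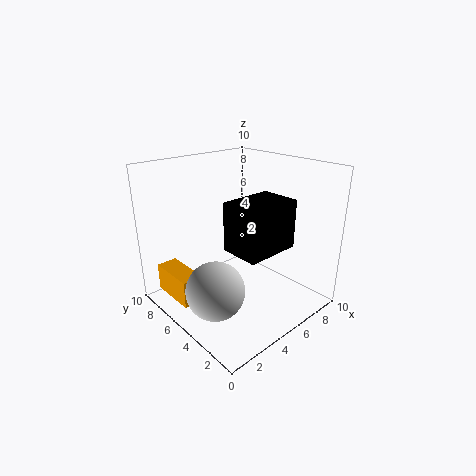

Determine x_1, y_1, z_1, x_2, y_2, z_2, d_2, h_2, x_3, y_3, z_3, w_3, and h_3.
x_1 = 2.5, y_1 = 4.5, z_1 = 2, x_2 = 1, y_2 = 6, z_2 = 0.5, d_2 = 3.5, h_2 = 2, x_3 = 2.5, y_3 = 1, z_3 = 5.5, w_3 = 3.5, h_3 = 3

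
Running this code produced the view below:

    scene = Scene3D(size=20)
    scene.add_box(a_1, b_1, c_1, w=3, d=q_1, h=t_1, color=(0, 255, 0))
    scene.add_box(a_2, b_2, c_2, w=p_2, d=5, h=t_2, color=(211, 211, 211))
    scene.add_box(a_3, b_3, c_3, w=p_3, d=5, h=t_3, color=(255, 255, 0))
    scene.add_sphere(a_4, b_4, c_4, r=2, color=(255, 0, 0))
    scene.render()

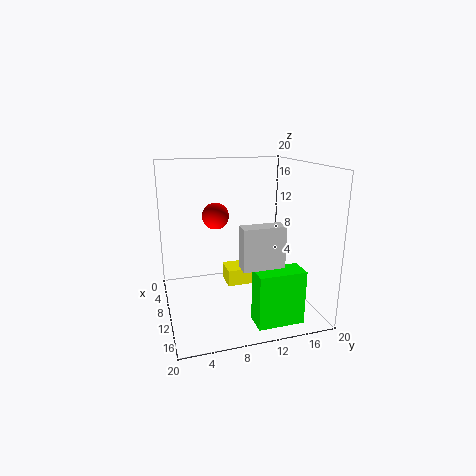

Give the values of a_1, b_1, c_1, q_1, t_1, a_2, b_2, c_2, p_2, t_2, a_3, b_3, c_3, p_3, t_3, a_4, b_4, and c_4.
a_1 = 16, b_1 = 10, c_1 = 1, q_1 = 6, t_1 = 7, a_2 = 17, b_2 = 8, c_2 = 9, p_2 = 2, t_2 = 5, a_3 = 13, b_3 = 7, c_3 = 6, p_3 = 3, t_3 = 2, a_4 = 5, b_4 = 8, c_4 = 12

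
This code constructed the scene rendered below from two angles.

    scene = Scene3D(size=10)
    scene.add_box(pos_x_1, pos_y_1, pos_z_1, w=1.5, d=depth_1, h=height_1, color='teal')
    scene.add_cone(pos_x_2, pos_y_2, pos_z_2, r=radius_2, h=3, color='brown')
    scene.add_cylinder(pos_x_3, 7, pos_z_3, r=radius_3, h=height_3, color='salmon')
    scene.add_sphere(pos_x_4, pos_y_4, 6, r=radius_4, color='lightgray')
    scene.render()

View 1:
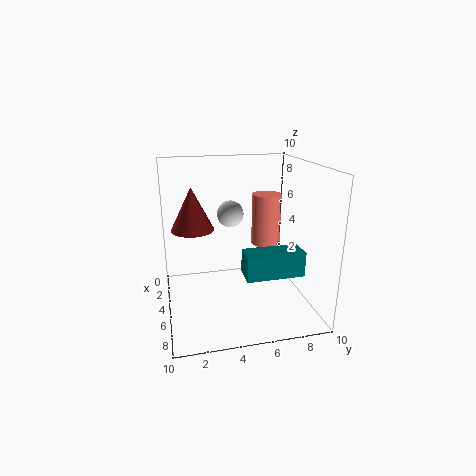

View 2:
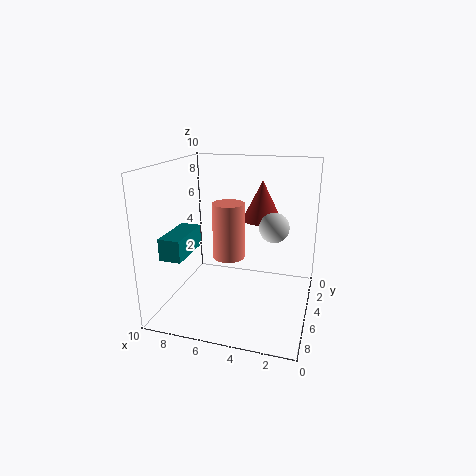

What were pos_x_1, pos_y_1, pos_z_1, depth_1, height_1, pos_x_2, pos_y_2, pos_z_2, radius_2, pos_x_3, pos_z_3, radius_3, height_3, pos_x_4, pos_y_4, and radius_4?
pos_x_1 = 8; pos_y_1 = 4.5; pos_z_1 = 4; depth_1 = 3.5; height_1 = 1.5; pos_x_2 = 4; pos_y_2 = 2; pos_z_2 = 5.5; radius_2 = 1.5; pos_x_3 = 5; pos_z_3 = 4.5; radius_3 = 1; height_3 = 3.5; pos_x_4 = 2.5; pos_y_4 = 5; radius_4 = 1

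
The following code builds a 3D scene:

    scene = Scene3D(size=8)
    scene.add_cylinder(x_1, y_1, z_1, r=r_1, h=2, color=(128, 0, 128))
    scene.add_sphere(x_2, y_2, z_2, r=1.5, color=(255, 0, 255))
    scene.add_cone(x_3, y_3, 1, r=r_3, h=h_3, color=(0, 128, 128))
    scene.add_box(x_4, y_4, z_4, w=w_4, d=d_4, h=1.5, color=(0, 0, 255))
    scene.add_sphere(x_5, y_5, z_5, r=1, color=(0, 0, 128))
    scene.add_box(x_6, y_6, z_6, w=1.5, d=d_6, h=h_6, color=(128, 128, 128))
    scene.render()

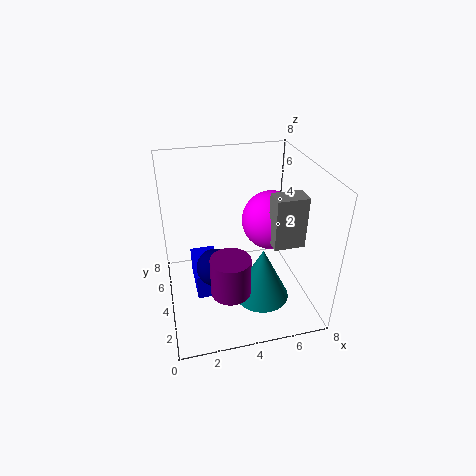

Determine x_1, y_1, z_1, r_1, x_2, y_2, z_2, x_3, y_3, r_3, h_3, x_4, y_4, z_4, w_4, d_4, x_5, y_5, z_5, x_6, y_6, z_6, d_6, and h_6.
x_1 = 3; y_1 = 1.5; z_1 = 2.5; r_1 = 1; x_2 = 5.5; y_2 = 3; z_2 = 5.5; x_3 = 5; y_3 = 2.5; r_3 = 1.5; h_3 = 3; x_4 = 1.5; y_4 = 3.5; z_4 = 0.5; w_4 = 1.5; d_4 = 3; x_5 = 2.5; y_5 = 3; z_5 = 3; x_6 = 5; y_6 = 1; z_6 = 5; d_6 = 1; h_6 = 2.5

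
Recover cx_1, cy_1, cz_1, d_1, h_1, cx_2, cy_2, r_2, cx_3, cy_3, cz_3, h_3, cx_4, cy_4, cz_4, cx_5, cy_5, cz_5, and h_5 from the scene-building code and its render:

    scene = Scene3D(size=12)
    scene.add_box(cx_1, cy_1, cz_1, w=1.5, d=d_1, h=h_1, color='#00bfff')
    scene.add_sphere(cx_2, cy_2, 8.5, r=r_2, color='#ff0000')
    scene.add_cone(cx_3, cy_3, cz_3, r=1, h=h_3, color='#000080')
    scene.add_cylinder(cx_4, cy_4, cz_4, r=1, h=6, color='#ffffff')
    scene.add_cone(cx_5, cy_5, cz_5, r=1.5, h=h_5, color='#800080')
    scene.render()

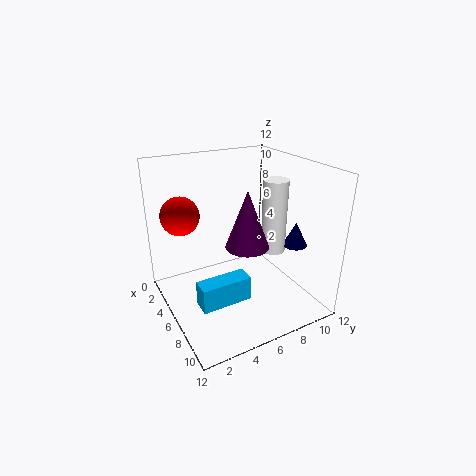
cx_1 = 7.5; cy_1 = 1.5; cz_1 = 2; d_1 = 4; h_1 = 2; cx_2 = 5; cy_2 = 1.5; r_2 = 1.5; cx_3 = 8.5; cy_3 = 10; cz_3 = 5.5; h_3 = 2; cx_4 = 7.5; cy_4 = 8.5; cz_4 = 5; cx_5 = 10; cy_5 = 4.5; cz_5 = 7.5; h_5 = 4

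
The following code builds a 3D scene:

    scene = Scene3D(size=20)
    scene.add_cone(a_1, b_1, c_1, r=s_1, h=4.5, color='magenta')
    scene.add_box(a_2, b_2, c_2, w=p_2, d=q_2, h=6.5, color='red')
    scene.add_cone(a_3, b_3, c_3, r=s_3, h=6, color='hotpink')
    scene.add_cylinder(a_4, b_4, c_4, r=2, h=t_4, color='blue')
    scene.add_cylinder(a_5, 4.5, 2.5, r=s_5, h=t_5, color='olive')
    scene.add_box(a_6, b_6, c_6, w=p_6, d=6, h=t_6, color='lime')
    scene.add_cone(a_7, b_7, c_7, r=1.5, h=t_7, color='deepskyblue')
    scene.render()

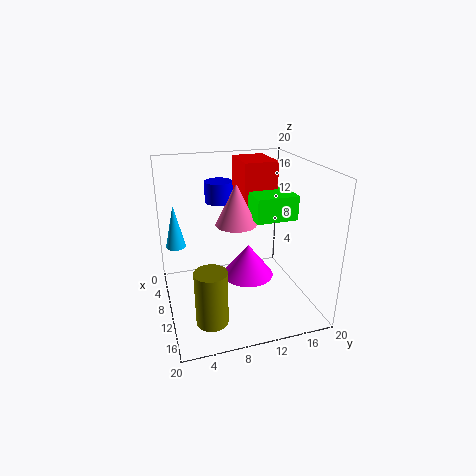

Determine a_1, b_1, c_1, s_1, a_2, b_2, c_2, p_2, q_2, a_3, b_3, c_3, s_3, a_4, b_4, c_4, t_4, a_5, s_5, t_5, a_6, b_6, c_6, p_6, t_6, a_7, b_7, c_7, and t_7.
a_1 = 11.5, b_1 = 11, c_1 = 5, s_1 = 3.5, a_2 = 0.5, b_2 = 12, c_2 = 13, p_2 = 6.5, q_2 = 5, a_3 = 7.5, b_3 = 10.5, c_3 = 11, s_3 = 3, a_4 = 5.5, b_4 = 8.5, c_4 = 14, t_4 = 3, a_5 = 17, s_5 = 2, t_5 = 7, a_6 = 4.5, b_6 = 12.5, c_6 = 12, p_6 = 6.5, t_6 = 3.5, a_7 = 4, b_7 = 2, c_7 = 7, t_7 = 6.5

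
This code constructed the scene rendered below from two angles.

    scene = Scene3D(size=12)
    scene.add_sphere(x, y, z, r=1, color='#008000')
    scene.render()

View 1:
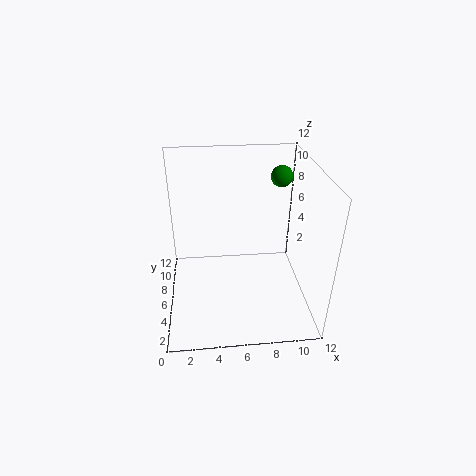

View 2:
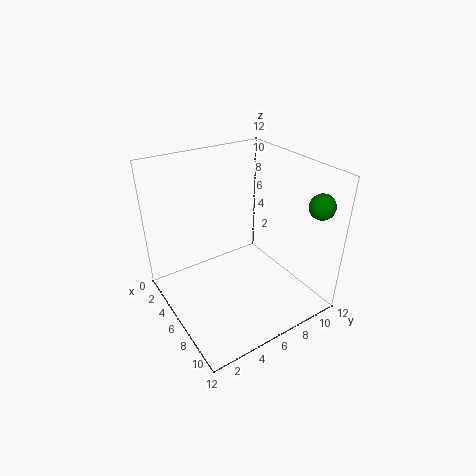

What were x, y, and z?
x = 10.5; y = 10.5; z = 9.5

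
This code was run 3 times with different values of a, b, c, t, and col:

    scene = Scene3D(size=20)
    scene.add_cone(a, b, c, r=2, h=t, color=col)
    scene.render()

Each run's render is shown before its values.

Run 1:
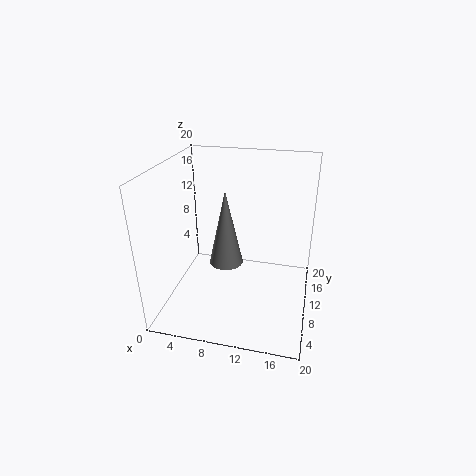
a = 10
b = 4
c = 10
t = 9
col = 'gray'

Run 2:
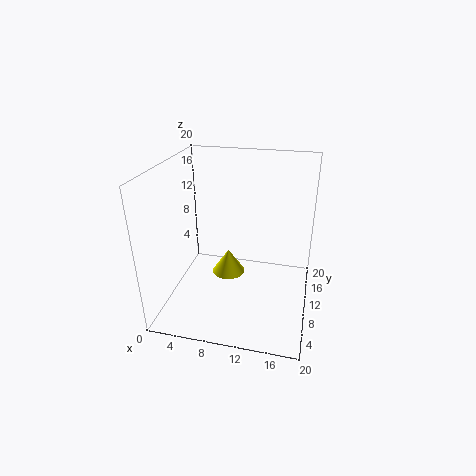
a = 10
b = 5
c = 8
t = 3
col = 'yellow'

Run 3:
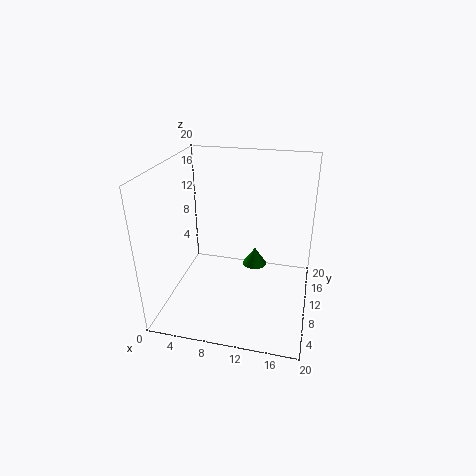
a = 11
b = 18
c = 1
t = 3
col = 'green'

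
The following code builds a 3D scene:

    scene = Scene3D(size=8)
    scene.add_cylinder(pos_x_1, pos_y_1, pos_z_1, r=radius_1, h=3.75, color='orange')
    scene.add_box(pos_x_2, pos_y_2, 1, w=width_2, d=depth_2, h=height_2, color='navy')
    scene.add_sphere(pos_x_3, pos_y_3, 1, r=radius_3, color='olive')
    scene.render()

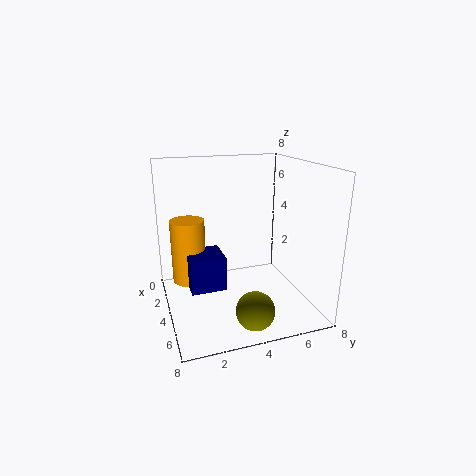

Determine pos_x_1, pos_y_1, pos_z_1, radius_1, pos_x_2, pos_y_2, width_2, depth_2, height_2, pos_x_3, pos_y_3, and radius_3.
pos_x_1 = 2.25, pos_y_1 = 1.5, pos_z_1 = 1, radius_1 = 1, pos_x_2 = 2.25, pos_y_2 = 1.25, width_2 = 2, depth_2 = 2, height_2 = 2, pos_x_3 = 6.75, pos_y_3 = 4, radius_3 = 1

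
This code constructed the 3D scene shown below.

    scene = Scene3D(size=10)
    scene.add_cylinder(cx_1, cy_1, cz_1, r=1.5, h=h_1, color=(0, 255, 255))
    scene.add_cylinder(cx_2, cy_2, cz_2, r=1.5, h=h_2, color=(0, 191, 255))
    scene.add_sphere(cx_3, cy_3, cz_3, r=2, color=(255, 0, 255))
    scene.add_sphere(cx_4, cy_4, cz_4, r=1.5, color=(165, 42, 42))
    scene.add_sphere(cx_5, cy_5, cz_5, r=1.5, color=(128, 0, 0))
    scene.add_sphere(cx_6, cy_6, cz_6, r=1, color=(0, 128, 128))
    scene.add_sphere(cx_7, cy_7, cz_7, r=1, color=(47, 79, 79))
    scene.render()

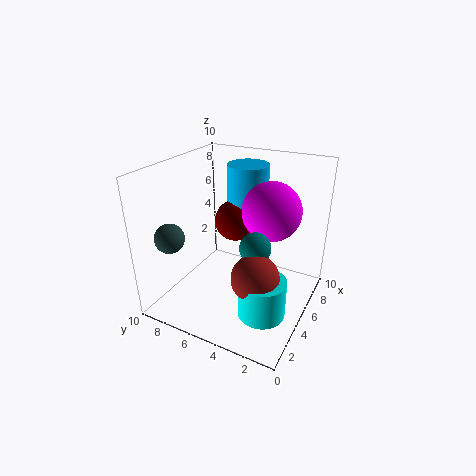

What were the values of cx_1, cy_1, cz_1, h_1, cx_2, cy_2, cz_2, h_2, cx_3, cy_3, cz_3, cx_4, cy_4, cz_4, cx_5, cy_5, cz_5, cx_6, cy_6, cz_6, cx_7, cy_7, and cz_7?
cx_1 = 2.5; cy_1 = 2; cz_1 = 1.5; h_1 = 2.5; cx_2 = 7.5; cy_2 = 5.5; cz_2 = 6; h_2 = 3.5; cx_3 = 6; cy_3 = 3; cz_3 = 7; cx_4 = 2.5; cy_4 = 2.5; cz_4 = 4; cx_5 = 6.5; cy_5 = 6; cz_5 = 5.5; cx_6 = 3.5; cy_6 = 3; cz_6 = 5.5; cx_7 = 2; cy_7 = 8.5; cz_7 = 5.5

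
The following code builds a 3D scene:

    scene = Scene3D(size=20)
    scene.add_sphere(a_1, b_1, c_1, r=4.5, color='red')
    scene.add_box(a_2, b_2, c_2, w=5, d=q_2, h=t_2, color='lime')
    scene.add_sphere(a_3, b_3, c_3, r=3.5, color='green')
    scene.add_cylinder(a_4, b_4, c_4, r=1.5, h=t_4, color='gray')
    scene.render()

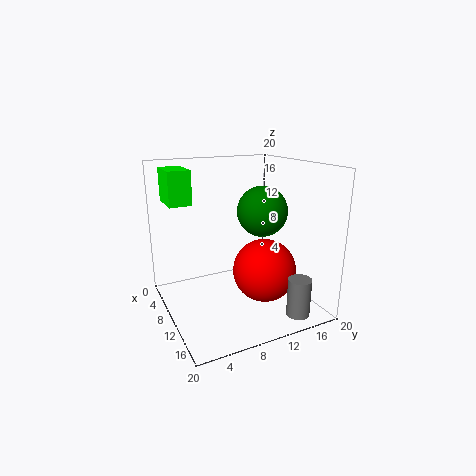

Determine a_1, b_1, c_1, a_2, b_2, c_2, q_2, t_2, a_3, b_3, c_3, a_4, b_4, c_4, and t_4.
a_1 = 11.5, b_1 = 13.5, c_1 = 5, a_2 = 4, b_2 = 1, c_2 = 15, q_2 = 3, t_2 = 4.5, a_3 = 10.5, b_3 = 13.5, c_3 = 13.5, a_4 = 18.5, b_4 = 14.5, c_4 = 1.5, t_4 = 5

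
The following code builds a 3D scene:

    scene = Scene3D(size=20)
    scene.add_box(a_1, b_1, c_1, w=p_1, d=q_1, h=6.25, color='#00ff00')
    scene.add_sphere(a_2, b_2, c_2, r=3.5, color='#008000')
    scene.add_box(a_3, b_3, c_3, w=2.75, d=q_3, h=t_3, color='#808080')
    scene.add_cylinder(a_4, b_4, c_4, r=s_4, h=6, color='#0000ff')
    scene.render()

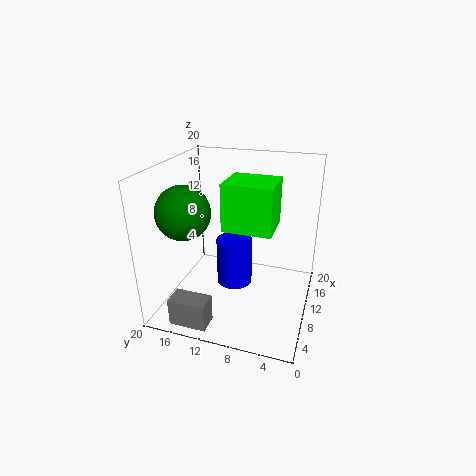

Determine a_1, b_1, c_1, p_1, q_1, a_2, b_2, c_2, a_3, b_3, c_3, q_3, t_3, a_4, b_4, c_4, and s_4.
a_1 = 6.75
b_1 = 4.75
c_1 = 12.25
p_1 = 5.75
q_1 = 6.5
a_2 = 5.5
b_2 = 15.75
c_2 = 14.75
a_3 = 0.75
b_3 = 11.5
c_3 = 0.75
q_3 = 5
t_3 = 3.75
a_4 = 6.25
b_4 = 9.25
c_4 = 5.75
s_4 = 2.25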